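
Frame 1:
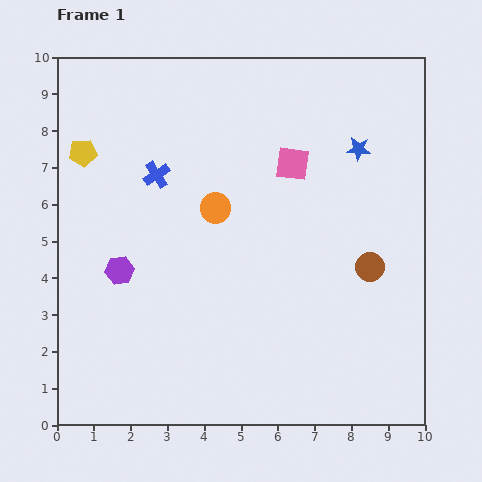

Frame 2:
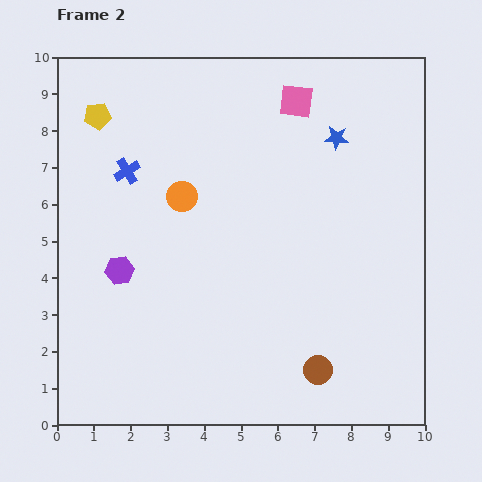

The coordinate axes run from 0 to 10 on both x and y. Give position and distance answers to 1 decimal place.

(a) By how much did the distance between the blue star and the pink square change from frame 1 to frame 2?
-0.3

Distance in frame 1: 1.8. Distance in frame 2: 1.5.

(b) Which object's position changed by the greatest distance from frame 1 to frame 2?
the brown circle

(moved 3.1; next 1.7)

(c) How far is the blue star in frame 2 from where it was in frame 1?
0.7

The blue star moved from (8.2, 7.5) to (7.6, 7.8), a distance of √(0.6² + 0.3²) ≈ 0.7.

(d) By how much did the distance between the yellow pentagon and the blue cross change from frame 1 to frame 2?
-0.4

Distance in frame 1: 2.1. Distance in frame 2: 1.7.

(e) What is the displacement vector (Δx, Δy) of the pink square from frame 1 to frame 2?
(0.1, 1.7)

The pink square was at (6.4, 7.1) in frame 1 and (6.5, 8.8) in frame 2.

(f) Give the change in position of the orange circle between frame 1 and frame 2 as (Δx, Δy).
(-0.9, 0.3)

The orange circle was at (4.3, 5.9) in frame 1 and (3.4, 6.2) in frame 2.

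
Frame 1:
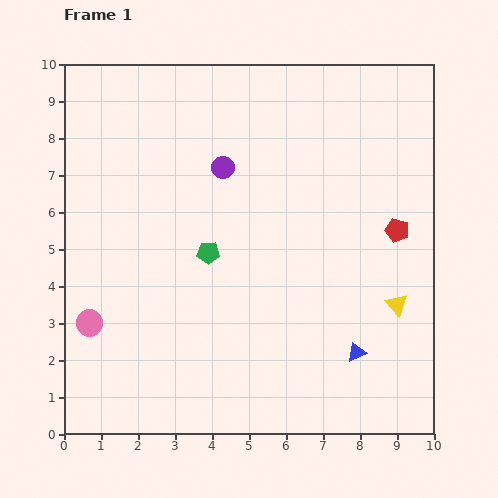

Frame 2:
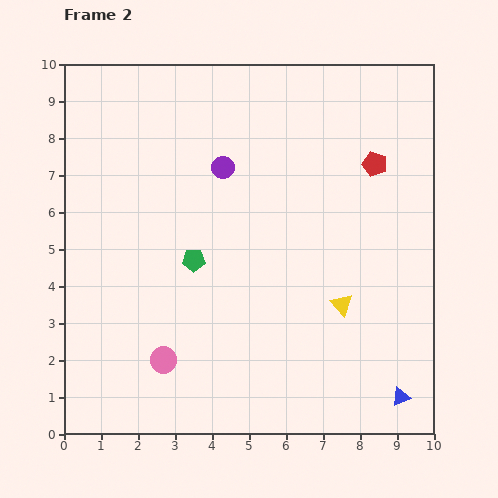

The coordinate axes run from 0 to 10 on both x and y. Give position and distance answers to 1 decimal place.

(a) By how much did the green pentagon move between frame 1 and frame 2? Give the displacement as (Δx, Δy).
(-0.4, -0.2)

The green pentagon was at (3.9, 4.9) in frame 1 and (3.5, 4.7) in frame 2.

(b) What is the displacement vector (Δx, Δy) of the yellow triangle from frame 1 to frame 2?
(-1.5, 0.0)

The yellow triangle was at (9.0, 3.5) in frame 1 and (7.5, 3.5) in frame 2.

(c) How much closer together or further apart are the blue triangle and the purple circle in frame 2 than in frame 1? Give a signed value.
+1.6

Distance in frame 1: 6.2. Distance in frame 2: 7.8.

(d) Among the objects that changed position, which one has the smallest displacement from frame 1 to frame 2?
the green pentagon

(moved 0.4)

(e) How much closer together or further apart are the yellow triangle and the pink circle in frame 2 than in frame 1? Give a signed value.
-3.3

Distance in frame 1: 8.3. Distance in frame 2: 5.0.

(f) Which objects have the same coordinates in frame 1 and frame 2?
the purple circle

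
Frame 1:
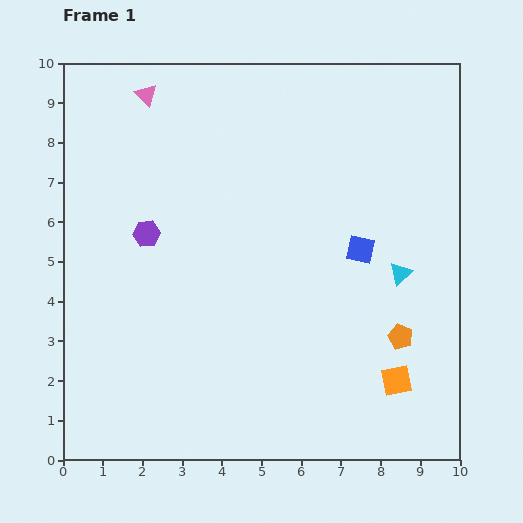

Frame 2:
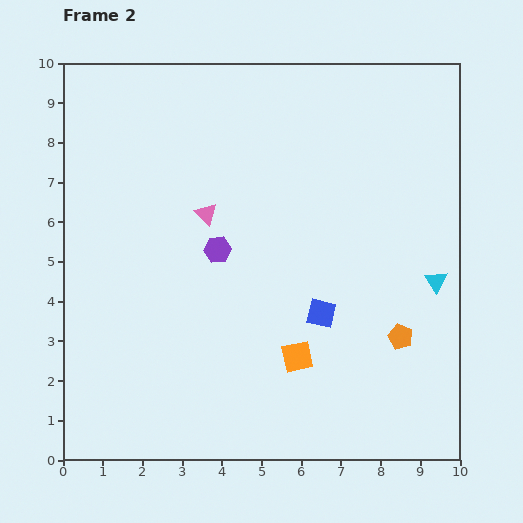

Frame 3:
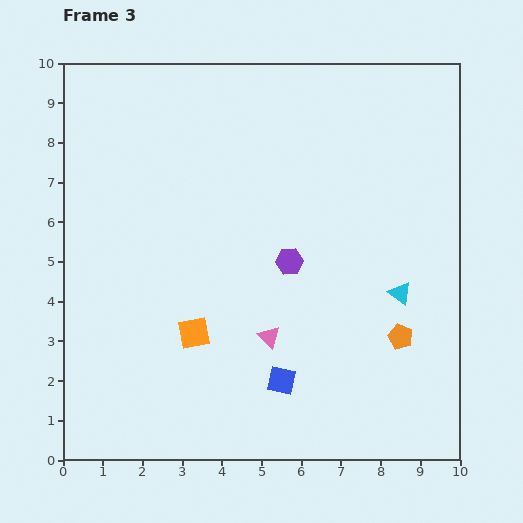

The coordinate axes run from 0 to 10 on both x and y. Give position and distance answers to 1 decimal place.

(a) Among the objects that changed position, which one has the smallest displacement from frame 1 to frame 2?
the cyan triangle

(moved 0.9)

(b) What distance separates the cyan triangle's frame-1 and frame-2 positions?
0.9

The cyan triangle moved from (8.5, 4.7) to (9.4, 4.5), a distance of √(0.9² + 0.2²) ≈ 0.9.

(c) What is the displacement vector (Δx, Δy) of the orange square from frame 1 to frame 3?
(-5.1, 1.2)

The orange square was at (8.4, 2.0) in frame 1 and (3.3, 3.2) in frame 3.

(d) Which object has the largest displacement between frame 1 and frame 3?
the pink triangle

(moved 6.8; next 5.2)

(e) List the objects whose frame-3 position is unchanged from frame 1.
the orange pentagon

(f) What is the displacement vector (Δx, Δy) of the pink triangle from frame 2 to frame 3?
(1.6, -3.1)

The pink triangle was at (3.6, 6.2) in frame 2 and (5.2, 3.1) in frame 3.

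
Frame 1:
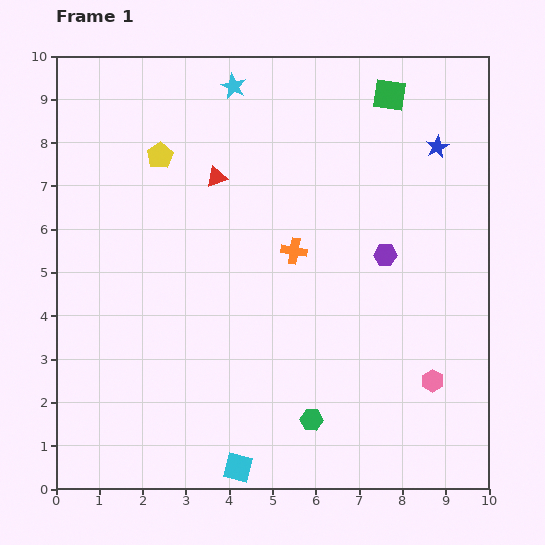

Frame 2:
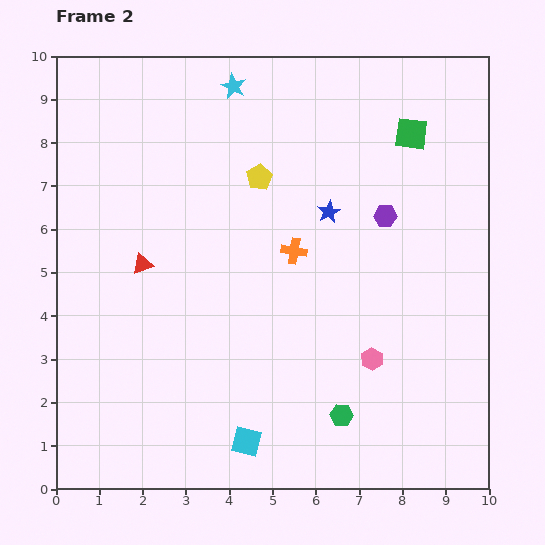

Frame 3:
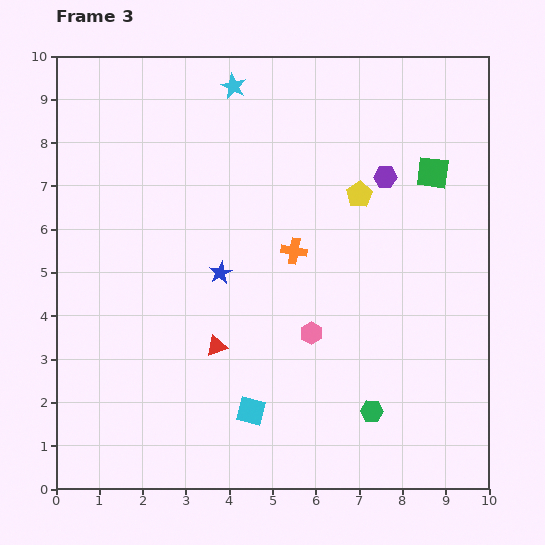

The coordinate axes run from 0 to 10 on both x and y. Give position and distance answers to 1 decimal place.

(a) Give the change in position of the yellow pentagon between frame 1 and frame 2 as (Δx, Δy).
(2.3, -0.5)

The yellow pentagon was at (2.4, 7.7) in frame 1 and (4.7, 7.2) in frame 2.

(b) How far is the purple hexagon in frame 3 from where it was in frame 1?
1.8

The purple hexagon moved from (7.6, 5.4) to (7.6, 7.2), a distance of √(0.0² + 1.8²) ≈ 1.8.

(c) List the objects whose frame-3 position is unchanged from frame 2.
the orange cross, the cyan star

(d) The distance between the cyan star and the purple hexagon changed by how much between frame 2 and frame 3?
-0.5

Distance in frame 2: 4.6. Distance in frame 3: 4.1.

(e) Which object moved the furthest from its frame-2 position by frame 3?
the blue star

(moved 2.9; next 2.5)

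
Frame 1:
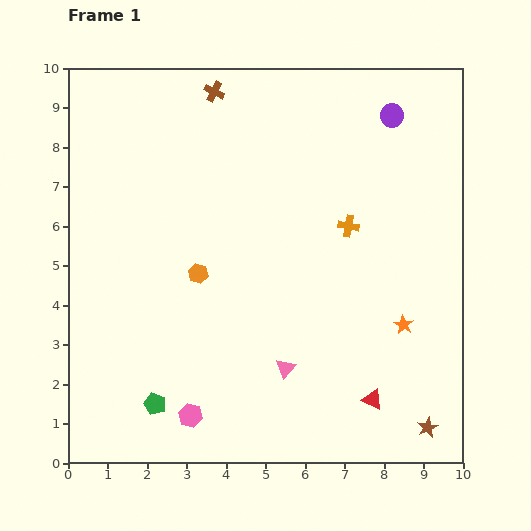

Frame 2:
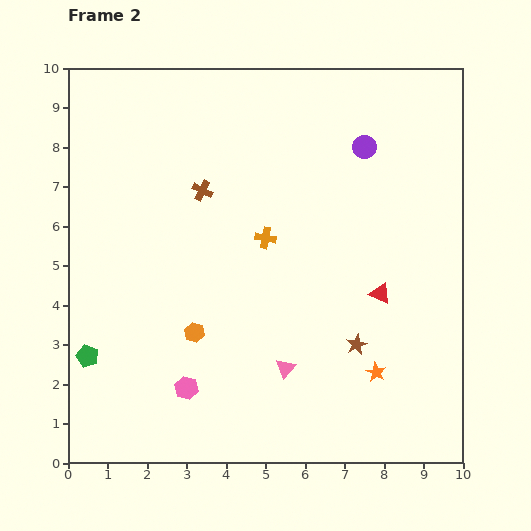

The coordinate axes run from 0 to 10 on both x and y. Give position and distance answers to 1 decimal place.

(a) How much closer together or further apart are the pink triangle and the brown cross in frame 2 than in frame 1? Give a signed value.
-2.2

Distance in frame 1: 7.2. Distance in frame 2: 5.0.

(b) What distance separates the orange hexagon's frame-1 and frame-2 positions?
1.5

The orange hexagon moved from (3.3, 4.8) to (3.2, 3.3), a distance of √(0.1² + 1.5²) ≈ 1.5.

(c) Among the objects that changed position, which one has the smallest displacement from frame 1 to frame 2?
the pink hexagon

(moved 0.7)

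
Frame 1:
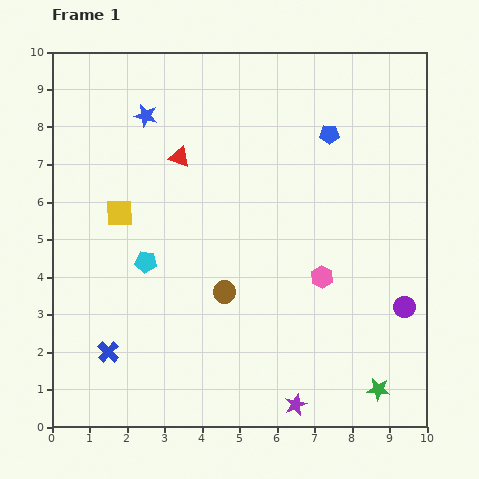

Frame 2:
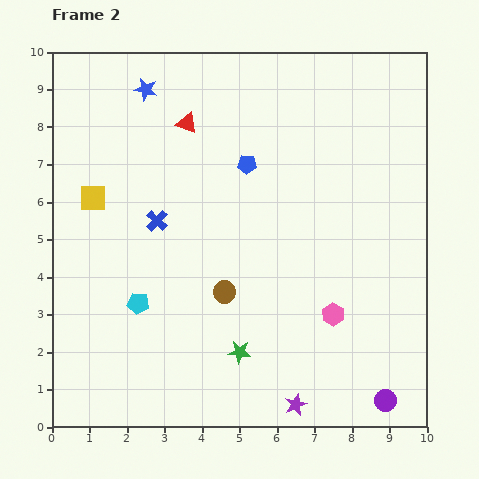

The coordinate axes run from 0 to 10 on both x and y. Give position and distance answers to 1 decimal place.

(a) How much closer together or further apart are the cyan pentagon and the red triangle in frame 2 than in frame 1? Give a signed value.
+2.1

Distance in frame 1: 2.9. Distance in frame 2: 5.0.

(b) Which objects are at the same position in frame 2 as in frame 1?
the purple star, the brown circle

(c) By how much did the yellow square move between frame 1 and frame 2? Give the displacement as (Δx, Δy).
(-0.7, 0.4)

The yellow square was at (1.8, 5.7) in frame 1 and (1.1, 6.1) in frame 2.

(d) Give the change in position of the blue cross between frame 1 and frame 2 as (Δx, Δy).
(1.3, 3.5)

The blue cross was at (1.5, 2.0) in frame 1 and (2.8, 5.5) in frame 2.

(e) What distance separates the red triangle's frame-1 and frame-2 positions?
0.9

The red triangle moved from (3.4, 7.2) to (3.6, 8.1), a distance of √(0.2² + 0.9²) ≈ 0.9.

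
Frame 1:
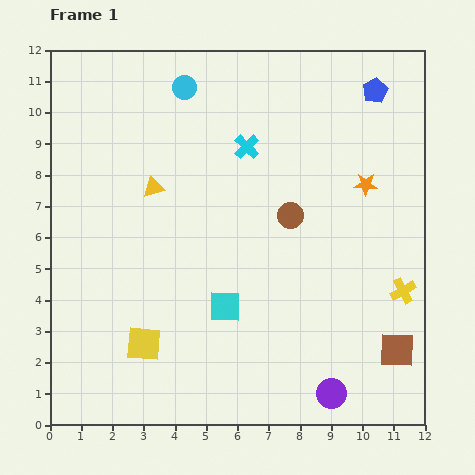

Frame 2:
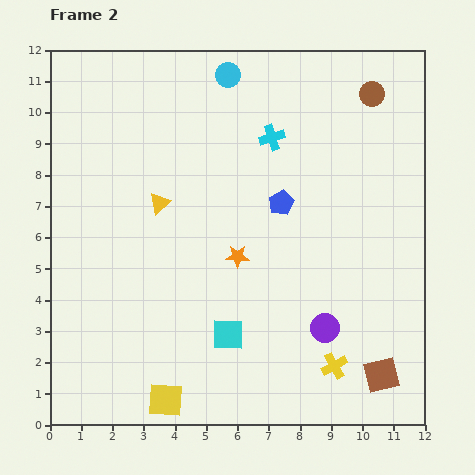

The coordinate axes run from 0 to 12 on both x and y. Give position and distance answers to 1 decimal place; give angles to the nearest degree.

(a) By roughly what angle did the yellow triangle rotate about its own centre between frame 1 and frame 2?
27° counter-clockwise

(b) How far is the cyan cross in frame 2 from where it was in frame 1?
0.9

The cyan cross moved from (6.3, 8.9) to (7.1, 9.2), a distance of √(0.8² + 0.3²) ≈ 0.9.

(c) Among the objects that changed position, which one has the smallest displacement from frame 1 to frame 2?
the yellow triangle

(moved 0.5)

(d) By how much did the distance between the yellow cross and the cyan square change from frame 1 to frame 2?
-2.2

Distance in frame 1: 5.7. Distance in frame 2: 3.5.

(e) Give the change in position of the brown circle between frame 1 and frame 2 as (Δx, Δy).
(2.6, 3.9)

The brown circle was at (7.7, 6.7) in frame 1 and (10.3, 10.6) in frame 2.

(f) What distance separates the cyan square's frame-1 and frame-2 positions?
0.9

The cyan square moved from (5.6, 3.8) to (5.7, 2.9), a distance of √(0.1² + 0.9²) ≈ 0.9.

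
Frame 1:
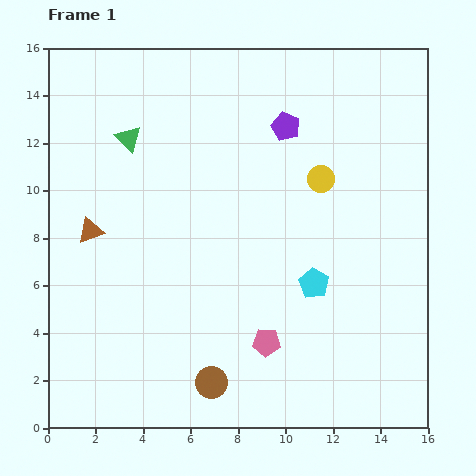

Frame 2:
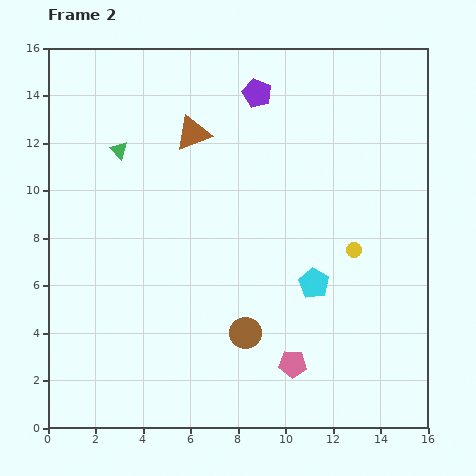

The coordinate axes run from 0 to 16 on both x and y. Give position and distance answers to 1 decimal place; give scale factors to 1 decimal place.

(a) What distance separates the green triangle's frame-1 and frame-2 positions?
0.6

The green triangle moved from (3.4, 12.2) to (3.0, 11.7), a distance of √(0.4² + 0.5²) ≈ 0.6.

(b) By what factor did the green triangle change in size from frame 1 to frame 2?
0.7×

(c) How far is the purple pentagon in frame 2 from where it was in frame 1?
1.8

The purple pentagon moved from (10.0, 12.7) to (8.8, 14.1), a distance of √(1.2² + 1.4²) ≈ 1.8.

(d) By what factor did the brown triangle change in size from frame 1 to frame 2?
1.3×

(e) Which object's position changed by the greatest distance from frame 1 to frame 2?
the brown triangle

(moved 5.9; next 3.3)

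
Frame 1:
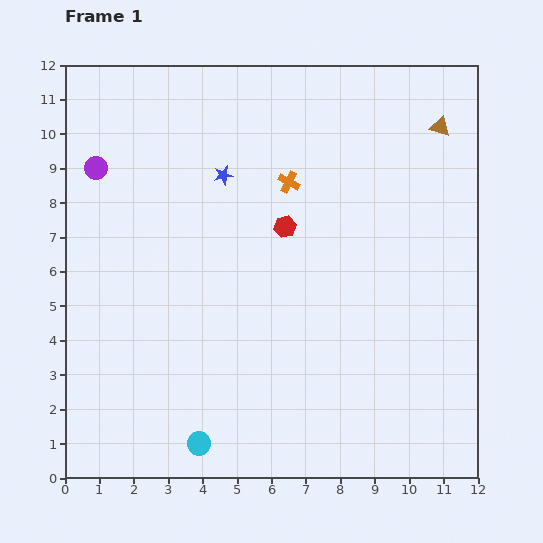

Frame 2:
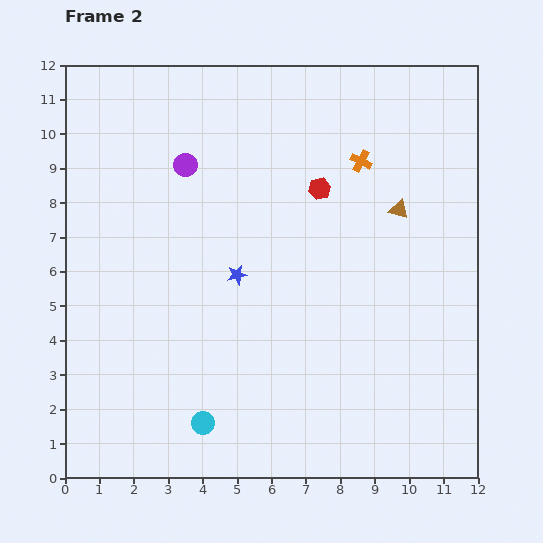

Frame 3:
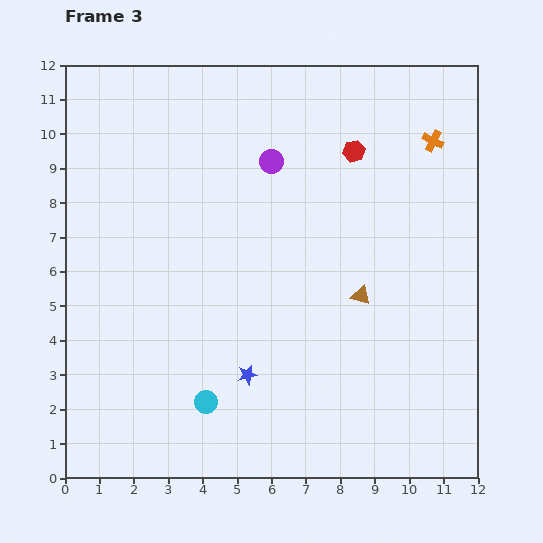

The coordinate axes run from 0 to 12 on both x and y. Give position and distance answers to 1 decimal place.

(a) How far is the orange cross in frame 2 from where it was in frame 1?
2.2

The orange cross moved from (6.5, 8.6) to (8.6, 9.2), a distance of √(2.1² + 0.6²) ≈ 2.2.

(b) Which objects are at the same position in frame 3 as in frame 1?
none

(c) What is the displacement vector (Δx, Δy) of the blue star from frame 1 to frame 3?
(0.7, -5.8)

The blue star was at (4.6, 8.8) in frame 1 and (5.3, 3.0) in frame 3.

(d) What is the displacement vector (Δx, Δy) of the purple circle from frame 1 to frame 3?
(5.1, 0.2)

The purple circle was at (0.9, 9.0) in frame 1 and (6.0, 9.2) in frame 3.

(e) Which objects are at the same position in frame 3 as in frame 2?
none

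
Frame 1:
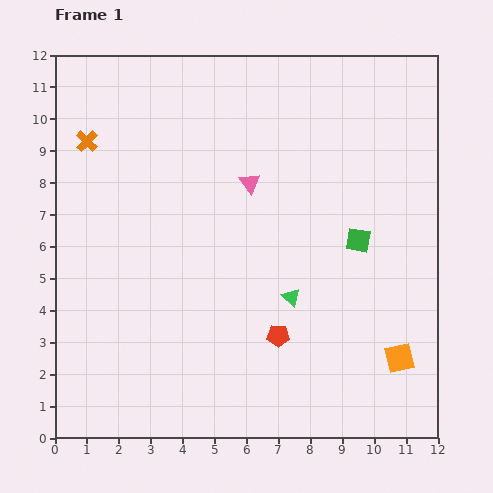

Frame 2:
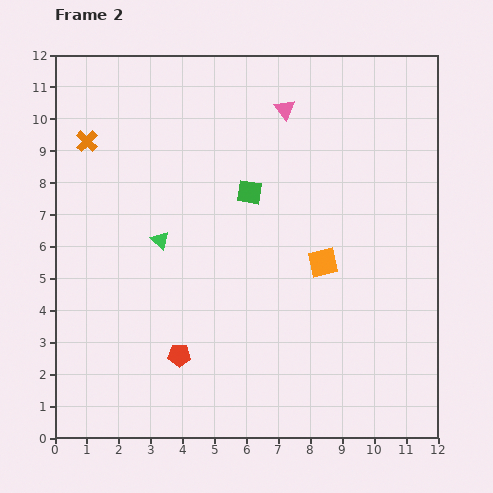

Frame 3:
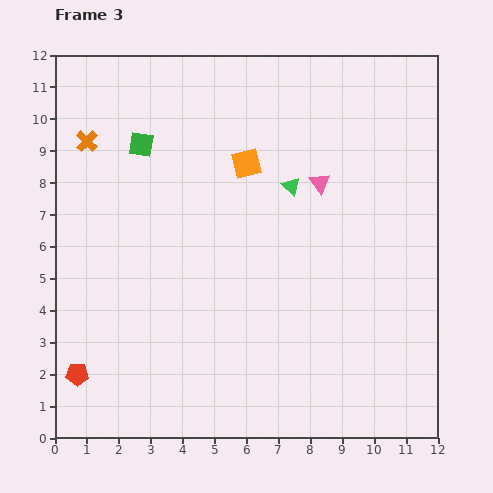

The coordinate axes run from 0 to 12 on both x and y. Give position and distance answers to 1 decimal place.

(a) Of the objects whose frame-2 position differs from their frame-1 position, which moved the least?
the pink triangle

(moved 2.5)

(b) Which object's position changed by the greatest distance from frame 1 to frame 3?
the orange square

(moved 7.8; next 7.4)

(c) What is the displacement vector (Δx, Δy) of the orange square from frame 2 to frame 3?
(-2.4, 3.1)

The orange square was at (8.4, 5.5) in frame 2 and (6.0, 8.6) in frame 3.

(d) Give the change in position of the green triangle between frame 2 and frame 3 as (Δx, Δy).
(4.1, 1.7)

The green triangle was at (3.3, 6.2) in frame 2 and (7.4, 7.9) in frame 3.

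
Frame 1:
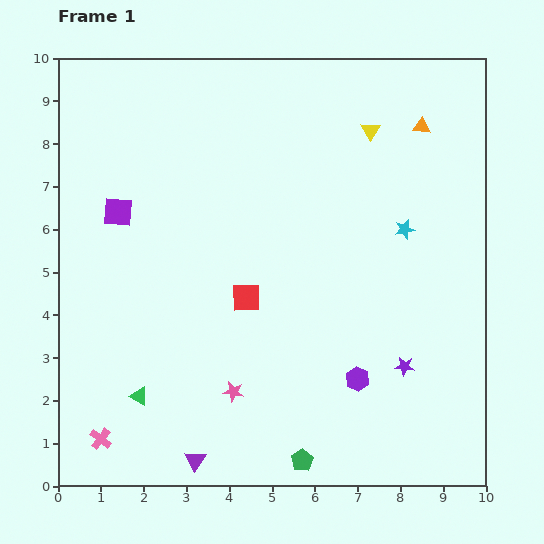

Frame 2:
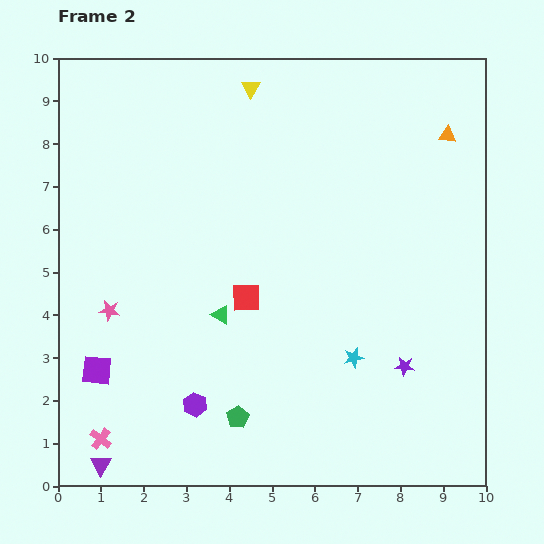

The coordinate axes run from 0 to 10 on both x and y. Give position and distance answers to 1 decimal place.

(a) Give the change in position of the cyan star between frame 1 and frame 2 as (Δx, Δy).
(-1.2, -3.0)

The cyan star was at (8.1, 6.0) in frame 1 and (6.9, 3.0) in frame 2.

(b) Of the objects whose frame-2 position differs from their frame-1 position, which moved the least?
the orange triangle

(moved 0.6)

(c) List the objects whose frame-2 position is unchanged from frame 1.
the purple star, the red square, the pink cross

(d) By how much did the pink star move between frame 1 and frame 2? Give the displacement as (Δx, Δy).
(-2.9, 1.9)

The pink star was at (4.1, 2.2) in frame 1 and (1.2, 4.1) in frame 2.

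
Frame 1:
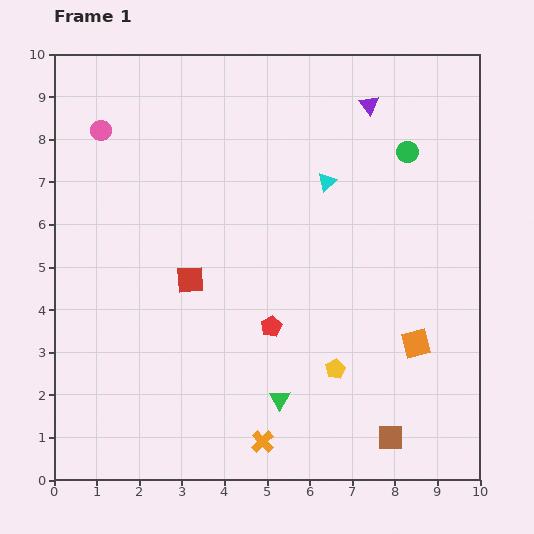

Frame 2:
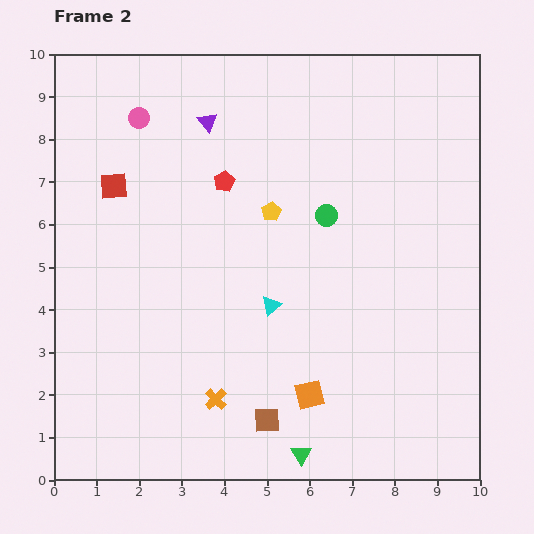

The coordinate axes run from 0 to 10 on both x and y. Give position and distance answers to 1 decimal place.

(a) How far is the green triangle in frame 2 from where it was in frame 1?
1.4

The green triangle moved from (5.3, 1.9) to (5.8, 0.6), a distance of √(0.5² + 1.3²) ≈ 1.4.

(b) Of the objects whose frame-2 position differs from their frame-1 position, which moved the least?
the pink circle

(moved 0.9)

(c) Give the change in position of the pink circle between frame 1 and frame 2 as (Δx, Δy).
(0.9, 0.3)

The pink circle was at (1.1, 8.2) in frame 1 and (2.0, 8.5) in frame 2.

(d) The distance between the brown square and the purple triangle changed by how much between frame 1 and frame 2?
-0.7

Distance in frame 1: 7.8. Distance in frame 2: 7.1.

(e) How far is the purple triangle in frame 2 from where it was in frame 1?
3.8

The purple triangle moved from (7.4, 8.8) to (3.6, 8.4), a distance of √(3.8² + 0.4²) ≈ 3.8.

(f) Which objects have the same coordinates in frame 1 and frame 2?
none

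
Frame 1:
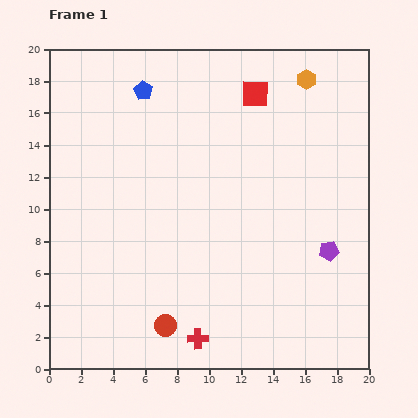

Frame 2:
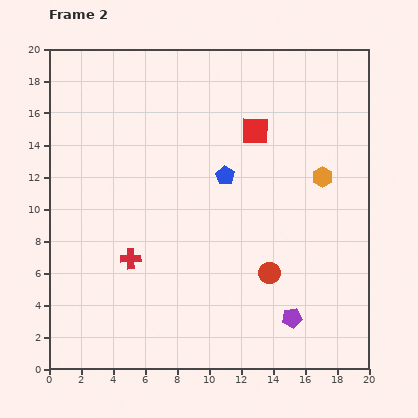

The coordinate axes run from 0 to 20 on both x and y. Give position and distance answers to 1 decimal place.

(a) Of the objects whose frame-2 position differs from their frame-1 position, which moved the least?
the red square

(moved 2.3)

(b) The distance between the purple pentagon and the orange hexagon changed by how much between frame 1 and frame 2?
-1.8

Distance in frame 1: 10.8. Distance in frame 2: 9.0.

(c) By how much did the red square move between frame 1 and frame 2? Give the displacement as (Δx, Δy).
(0.0, -2.3)

The red square was at (12.9, 17.2) in frame 1 and (12.9, 14.9) in frame 2.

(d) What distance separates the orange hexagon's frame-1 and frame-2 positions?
6.2

The orange hexagon moved from (16.1, 18.1) to (17.1, 12.0), a distance of √(1.0² + 6.1²) ≈ 6.2.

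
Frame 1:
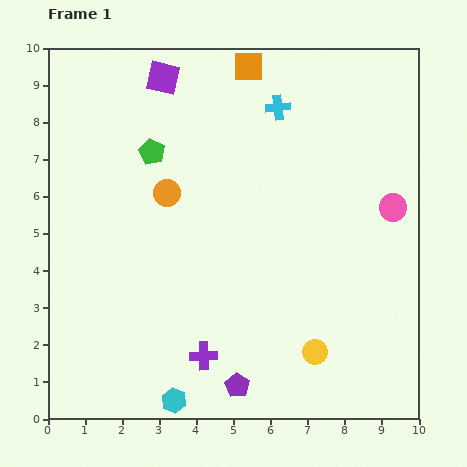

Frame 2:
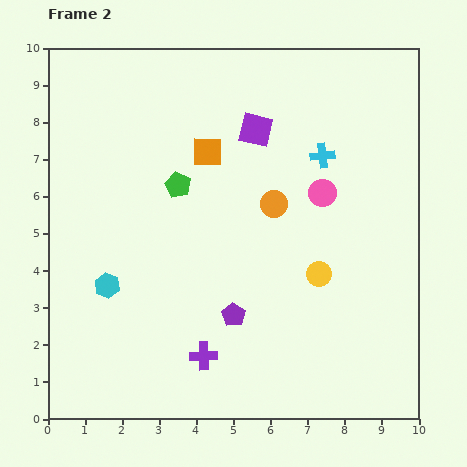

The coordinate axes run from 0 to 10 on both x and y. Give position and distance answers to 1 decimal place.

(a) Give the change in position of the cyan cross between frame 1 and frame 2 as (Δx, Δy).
(1.2, -1.3)

The cyan cross was at (6.2, 8.4) in frame 1 and (7.4, 7.1) in frame 2.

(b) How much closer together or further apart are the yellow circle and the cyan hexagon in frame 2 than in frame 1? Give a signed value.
+1.7

Distance in frame 1: 4.0. Distance in frame 2: 5.7.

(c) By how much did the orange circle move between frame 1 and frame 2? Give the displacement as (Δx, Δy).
(2.9, -0.3)

The orange circle was at (3.2, 6.1) in frame 1 and (6.1, 5.8) in frame 2.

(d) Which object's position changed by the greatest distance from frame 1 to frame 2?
the cyan hexagon

(moved 3.6; next 2.9)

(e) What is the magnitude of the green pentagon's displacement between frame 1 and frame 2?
1.1

The green pentagon moved from (2.8, 7.2) to (3.5, 6.3), a distance of √(0.7² + 0.9²) ≈ 1.1.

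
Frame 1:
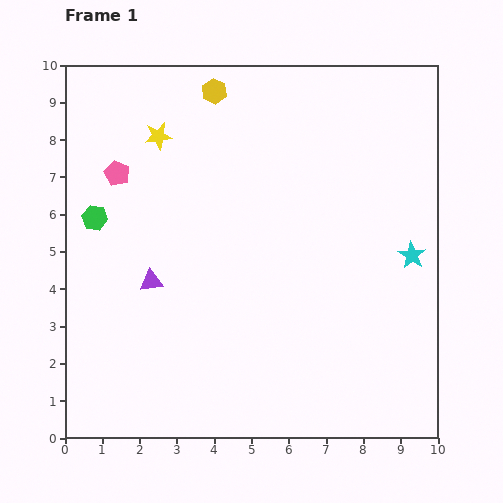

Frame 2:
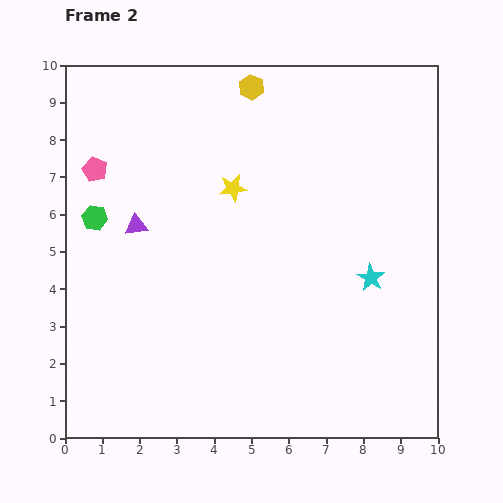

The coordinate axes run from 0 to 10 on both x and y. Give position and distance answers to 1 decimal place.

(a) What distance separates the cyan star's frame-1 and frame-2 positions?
1.3

The cyan star moved from (9.3, 4.9) to (8.2, 4.3), a distance of √(1.1² + 0.6²) ≈ 1.3.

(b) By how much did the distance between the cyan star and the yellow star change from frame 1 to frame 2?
-3.1

Distance in frame 1: 7.5. Distance in frame 2: 4.4.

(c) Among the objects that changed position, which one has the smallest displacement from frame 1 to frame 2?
the pink pentagon

(moved 0.6)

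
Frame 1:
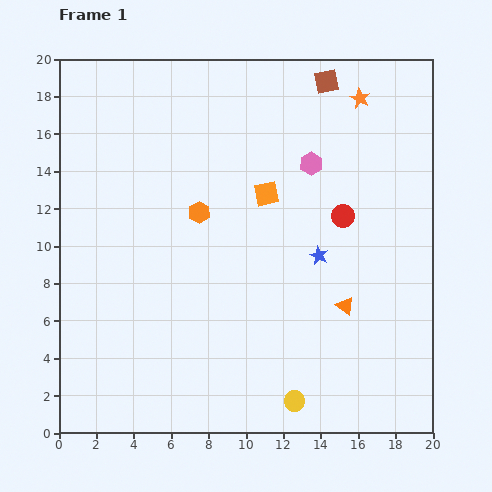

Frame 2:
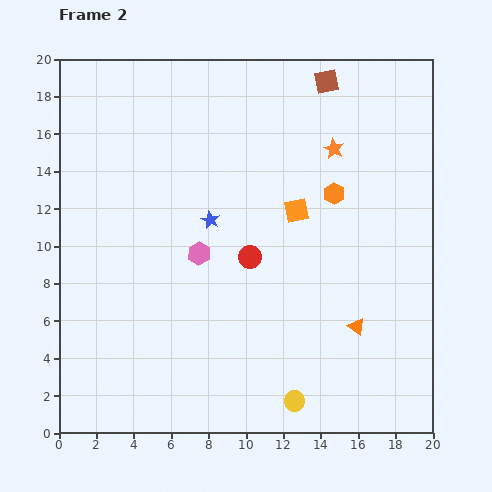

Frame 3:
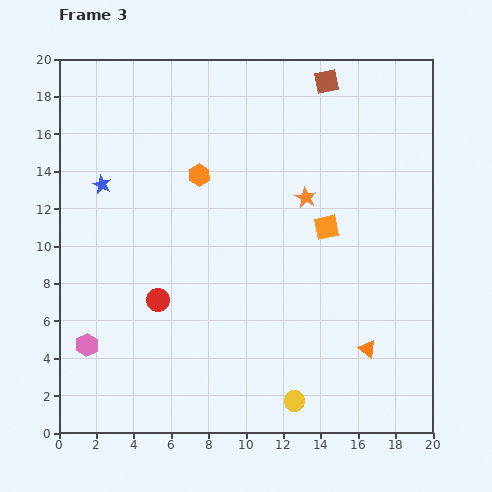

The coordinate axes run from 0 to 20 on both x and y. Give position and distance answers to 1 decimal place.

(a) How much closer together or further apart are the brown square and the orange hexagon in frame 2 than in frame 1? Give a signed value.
-3.8

Distance in frame 1: 9.8. Distance in frame 2: 6.0.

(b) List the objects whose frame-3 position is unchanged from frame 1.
the yellow circle, the brown square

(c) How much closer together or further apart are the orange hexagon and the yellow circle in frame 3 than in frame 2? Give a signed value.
+1.8

Distance in frame 2: 11.3. Distance in frame 3: 13.1.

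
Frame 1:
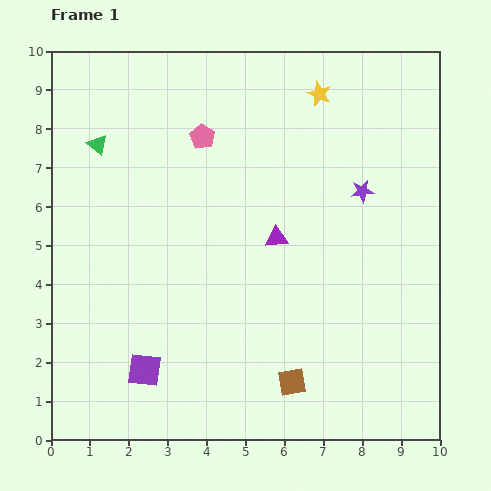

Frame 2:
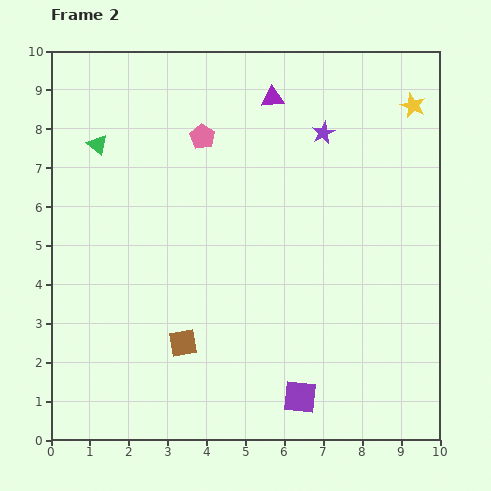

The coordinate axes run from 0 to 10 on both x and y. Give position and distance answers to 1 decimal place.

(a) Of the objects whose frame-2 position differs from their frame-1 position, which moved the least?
the purple star

(moved 1.8)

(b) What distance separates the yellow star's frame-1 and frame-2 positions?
2.4

The yellow star moved from (6.9, 8.9) to (9.3, 8.6), a distance of √(2.4² + 0.3²) ≈ 2.4.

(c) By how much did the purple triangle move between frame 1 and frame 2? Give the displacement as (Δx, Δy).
(-0.1, 3.6)

The purple triangle was at (5.8, 5.2) in frame 1 and (5.7, 8.8) in frame 2.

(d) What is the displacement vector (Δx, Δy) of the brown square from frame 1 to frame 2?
(-2.8, 1.0)

The brown square was at (6.2, 1.5) in frame 1 and (3.4, 2.5) in frame 2.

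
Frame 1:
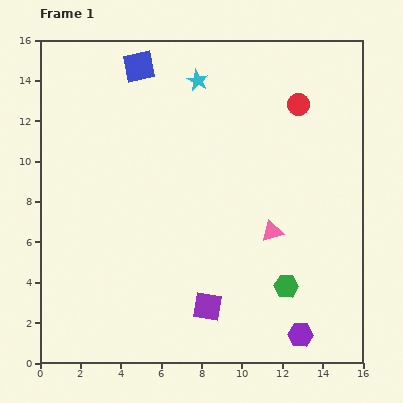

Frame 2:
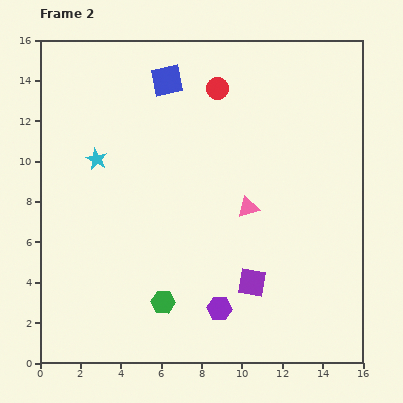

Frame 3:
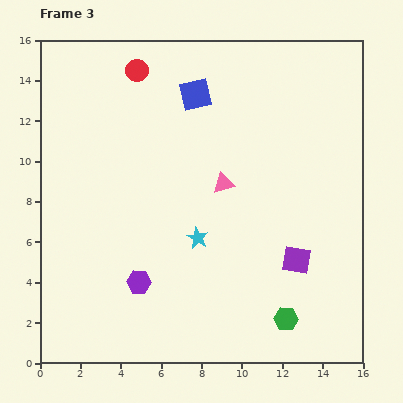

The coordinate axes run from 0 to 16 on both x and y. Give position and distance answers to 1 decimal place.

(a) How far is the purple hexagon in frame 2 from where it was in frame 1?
4.2

The purple hexagon moved from (12.9, 1.4) to (8.9, 2.7), a distance of √(4.0² + 1.3²) ≈ 4.2.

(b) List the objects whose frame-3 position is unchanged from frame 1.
none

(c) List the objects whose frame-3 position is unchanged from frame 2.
none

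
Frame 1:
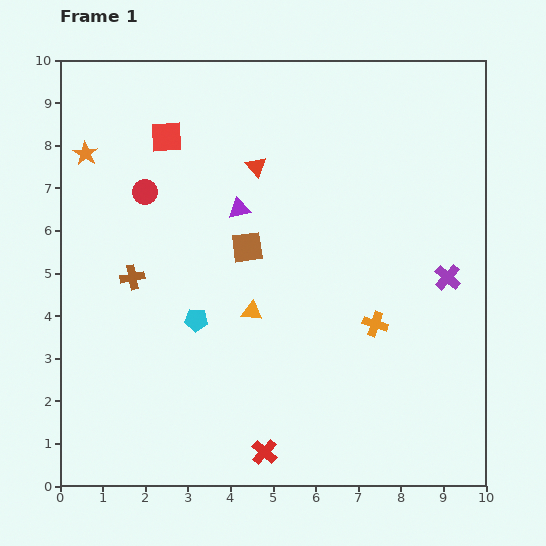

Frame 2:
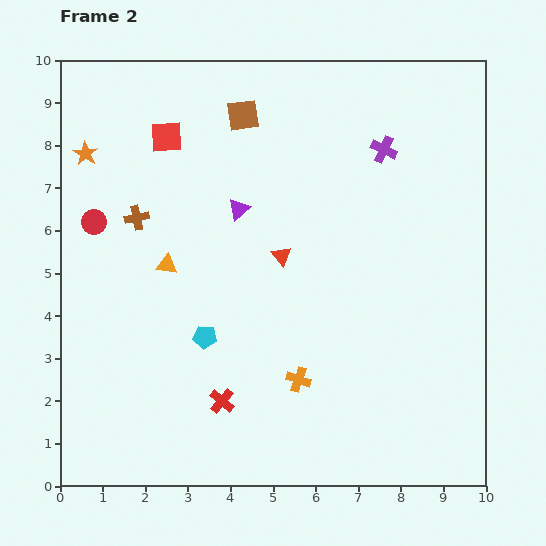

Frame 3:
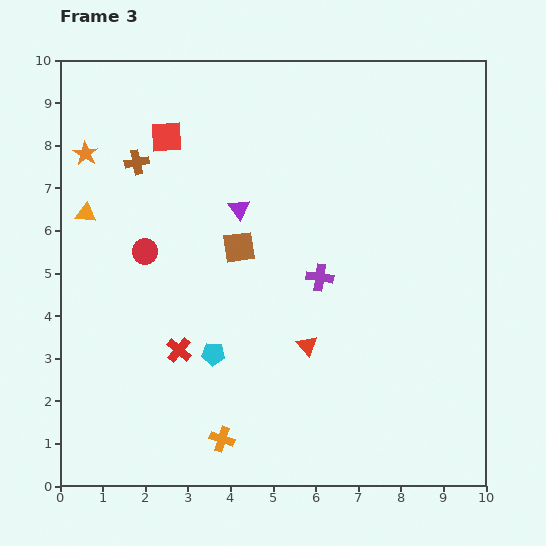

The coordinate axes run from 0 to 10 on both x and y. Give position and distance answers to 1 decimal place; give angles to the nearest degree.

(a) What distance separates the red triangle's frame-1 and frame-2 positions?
2.2

The red triangle moved from (4.6, 7.5) to (5.2, 5.4), a distance of √(0.6² + 2.1²) ≈ 2.2.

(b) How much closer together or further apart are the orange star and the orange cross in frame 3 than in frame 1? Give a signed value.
-0.5

Distance in frame 1: 7.9. Distance in frame 3: 7.4.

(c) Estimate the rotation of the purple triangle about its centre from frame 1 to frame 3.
54° counter-clockwise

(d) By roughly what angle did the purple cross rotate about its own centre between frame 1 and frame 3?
34° counter-clockwise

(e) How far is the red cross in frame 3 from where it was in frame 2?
1.6

The red cross moved from (3.8, 2.0) to (2.8, 3.2), a distance of √(1.0² + 1.2²) ≈ 1.6.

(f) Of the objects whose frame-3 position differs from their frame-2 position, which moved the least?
the cyan pentagon

(moved 0.4)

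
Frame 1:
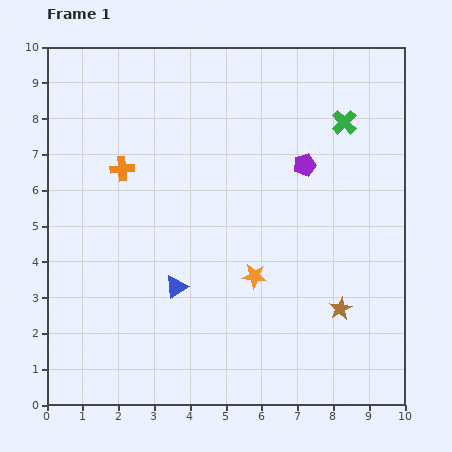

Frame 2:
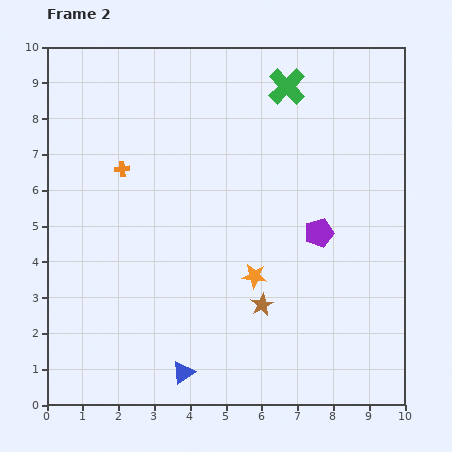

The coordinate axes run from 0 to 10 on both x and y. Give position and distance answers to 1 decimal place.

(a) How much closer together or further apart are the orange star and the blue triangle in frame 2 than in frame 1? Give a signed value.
+1.2

Distance in frame 1: 2.2. Distance in frame 2: 3.4.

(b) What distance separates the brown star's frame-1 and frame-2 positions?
2.2

The brown star moved from (8.2, 2.7) to (6.0, 2.8), a distance of √(2.2² + 0.1²) ≈ 2.2.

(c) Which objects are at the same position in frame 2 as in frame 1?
the orange cross, the orange star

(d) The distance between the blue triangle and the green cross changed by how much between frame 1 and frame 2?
+1.9

Distance in frame 1: 6.6. Distance in frame 2: 8.5.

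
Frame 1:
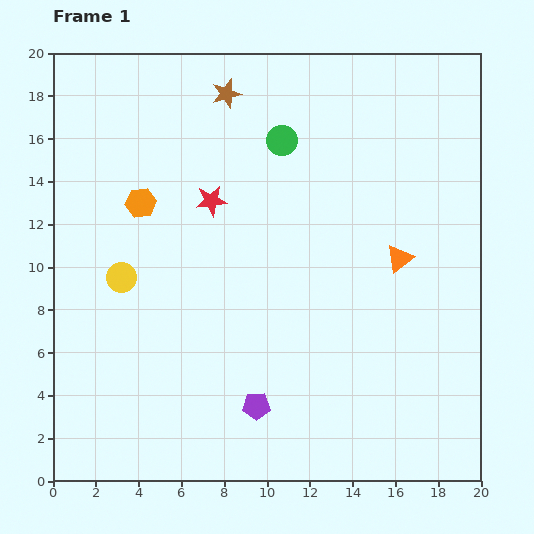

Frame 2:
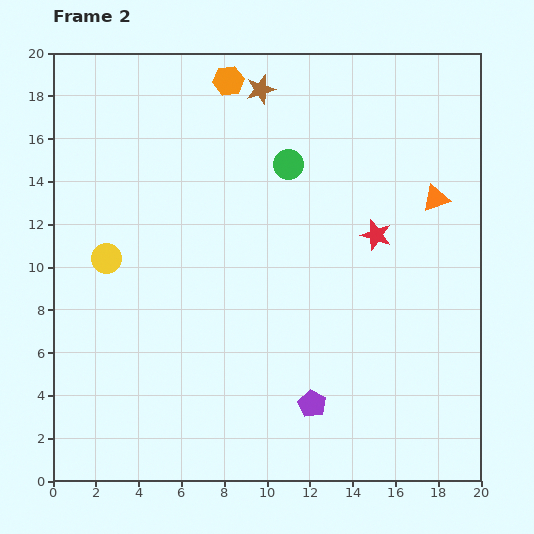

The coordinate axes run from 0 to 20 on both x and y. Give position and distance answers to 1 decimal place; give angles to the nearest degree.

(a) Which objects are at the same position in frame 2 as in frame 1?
none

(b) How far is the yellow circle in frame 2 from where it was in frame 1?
1.1

The yellow circle moved from (3.2, 9.5) to (2.5, 10.4), a distance of √(0.7² + 0.9²) ≈ 1.1.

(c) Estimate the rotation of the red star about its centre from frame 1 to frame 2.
26° clockwise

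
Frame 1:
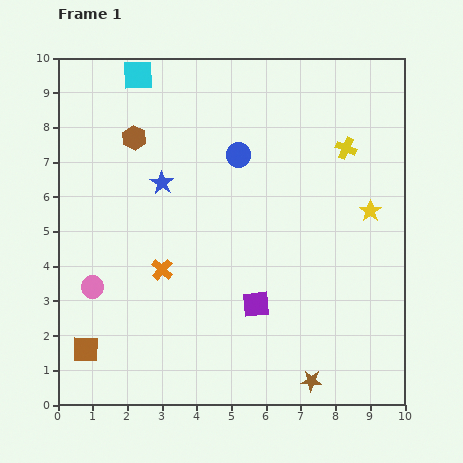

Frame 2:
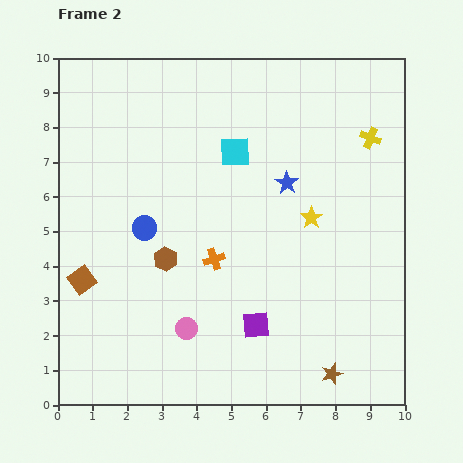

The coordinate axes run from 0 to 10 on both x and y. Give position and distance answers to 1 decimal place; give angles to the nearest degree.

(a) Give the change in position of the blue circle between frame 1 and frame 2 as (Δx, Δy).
(-2.7, -2.1)

The blue circle was at (5.2, 7.2) in frame 1 and (2.5, 5.1) in frame 2.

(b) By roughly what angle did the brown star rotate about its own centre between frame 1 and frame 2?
22° counter-clockwise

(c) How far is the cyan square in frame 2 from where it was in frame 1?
3.6

The cyan square moved from (2.3, 9.5) to (5.1, 7.3), a distance of √(2.8² + 2.2²) ≈ 3.6.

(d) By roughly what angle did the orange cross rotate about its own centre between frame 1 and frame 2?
30° clockwise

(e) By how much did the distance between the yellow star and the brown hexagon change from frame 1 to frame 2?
-2.7

Distance in frame 1: 7.1. Distance in frame 2: 4.4.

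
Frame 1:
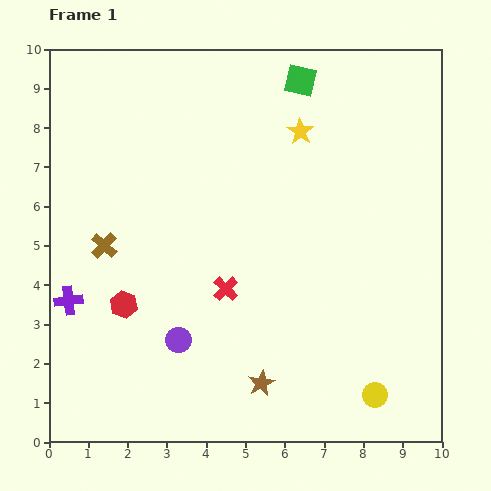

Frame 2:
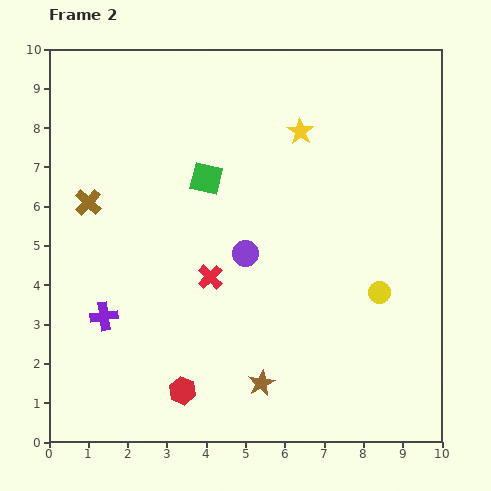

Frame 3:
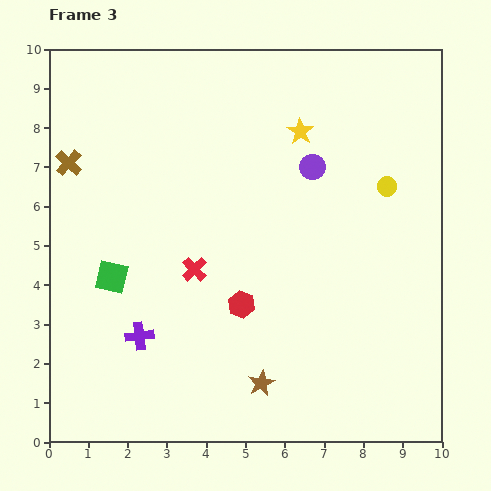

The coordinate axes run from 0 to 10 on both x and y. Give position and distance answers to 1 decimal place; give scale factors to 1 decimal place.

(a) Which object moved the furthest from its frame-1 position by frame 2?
the green square

(moved 3.5; next 2.8)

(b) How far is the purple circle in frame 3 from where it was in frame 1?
5.6

The purple circle moved from (3.3, 2.6) to (6.7, 7.0), a distance of √(3.4² + 4.4²) ≈ 5.6.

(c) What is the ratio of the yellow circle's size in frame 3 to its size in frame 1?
0.8×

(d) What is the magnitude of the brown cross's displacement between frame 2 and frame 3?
1.1

The brown cross moved from (1.0, 6.1) to (0.5, 7.1), a distance of √(0.5² + 1.0²) ≈ 1.1.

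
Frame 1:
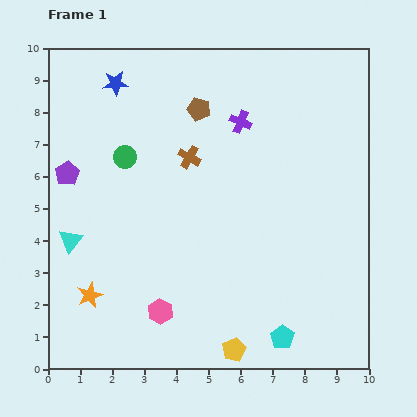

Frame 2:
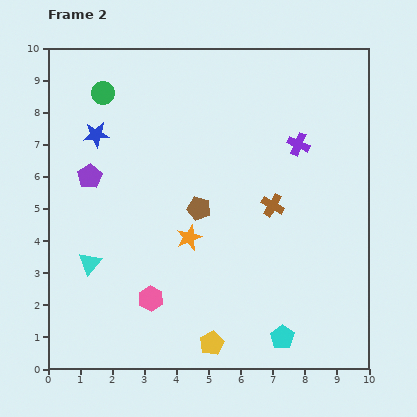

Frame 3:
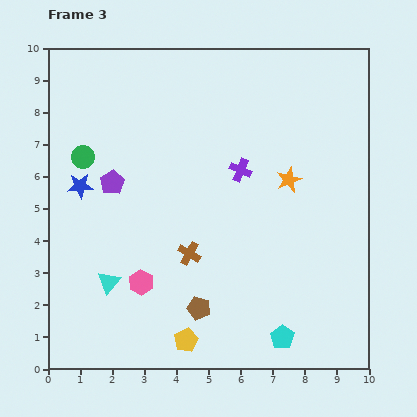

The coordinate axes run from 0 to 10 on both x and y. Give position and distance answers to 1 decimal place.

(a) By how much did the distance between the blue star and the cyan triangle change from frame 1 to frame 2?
-1.1

Distance in frame 1: 5.1. Distance in frame 2: 4.0.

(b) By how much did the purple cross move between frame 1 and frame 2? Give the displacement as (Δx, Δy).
(1.8, -0.7)

The purple cross was at (6.0, 7.7) in frame 1 and (7.8, 7.0) in frame 2.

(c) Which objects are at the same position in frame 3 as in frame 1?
the cyan pentagon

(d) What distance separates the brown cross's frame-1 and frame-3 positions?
3.0

The brown cross moved from (4.4, 6.6) to (4.4, 3.6), a distance of √(0.0² + 3.0²) ≈ 3.0.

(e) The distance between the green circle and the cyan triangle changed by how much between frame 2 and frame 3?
-1.3

Distance in frame 2: 5.3. Distance in frame 3: 4.0.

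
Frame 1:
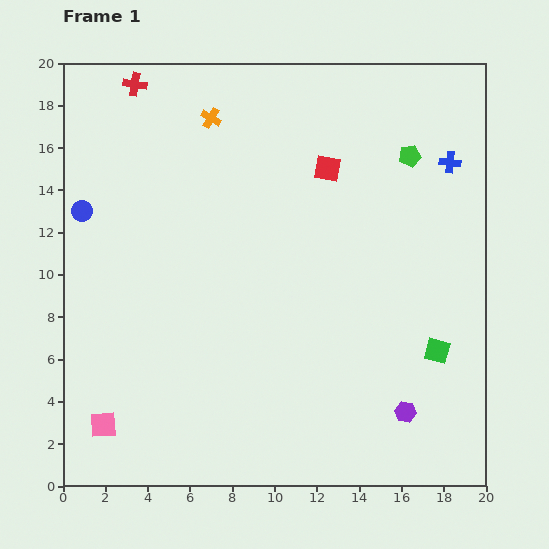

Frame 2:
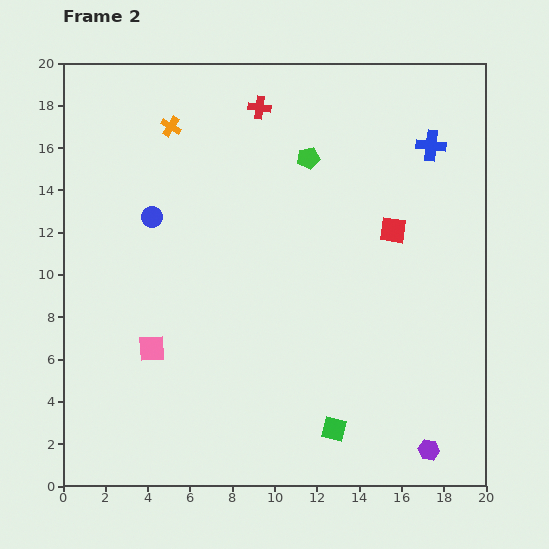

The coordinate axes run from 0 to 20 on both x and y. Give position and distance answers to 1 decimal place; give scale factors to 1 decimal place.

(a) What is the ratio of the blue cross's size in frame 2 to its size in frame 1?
1.4×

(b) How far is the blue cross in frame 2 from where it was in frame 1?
1.2

The blue cross moved from (18.3, 15.3) to (17.4, 16.1), a distance of √(0.9² + 0.8²) ≈ 1.2.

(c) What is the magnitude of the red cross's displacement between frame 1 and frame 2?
6.0

The red cross moved from (3.4, 19.0) to (9.3, 17.9), a distance of √(5.9² + 1.1²) ≈ 6.0.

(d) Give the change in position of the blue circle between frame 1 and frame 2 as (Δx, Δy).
(3.3, -0.3)

The blue circle was at (0.9, 13.0) in frame 1 and (4.2, 12.7) in frame 2.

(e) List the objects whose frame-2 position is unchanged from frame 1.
none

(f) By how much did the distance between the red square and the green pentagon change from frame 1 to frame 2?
+1.3

Distance in frame 1: 3.9. Distance in frame 2: 5.2.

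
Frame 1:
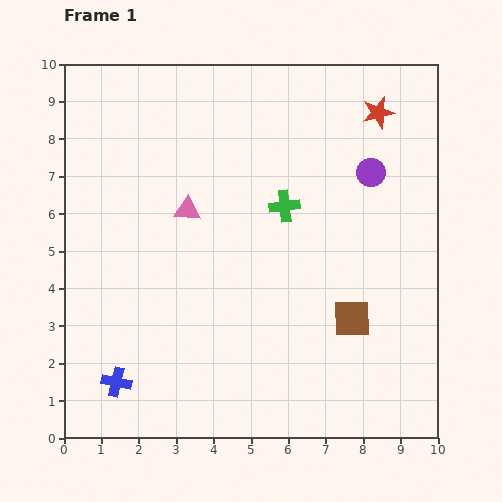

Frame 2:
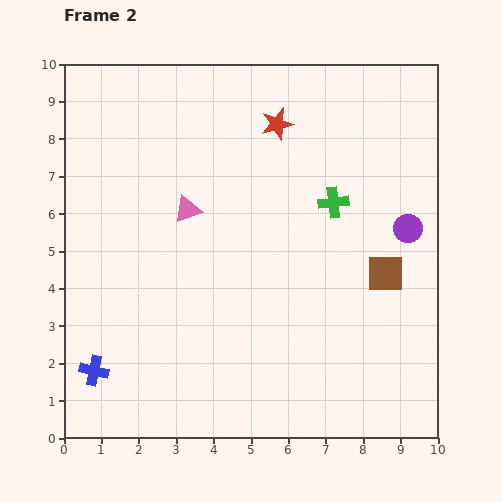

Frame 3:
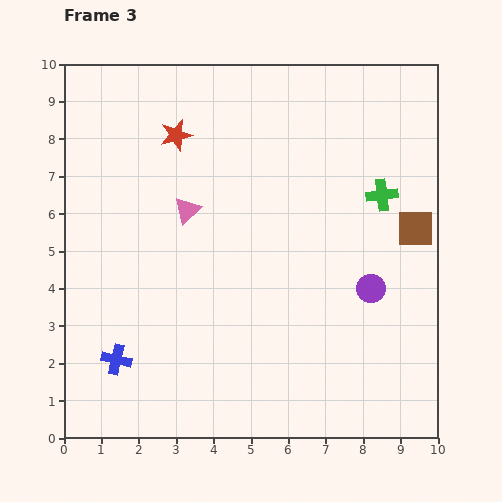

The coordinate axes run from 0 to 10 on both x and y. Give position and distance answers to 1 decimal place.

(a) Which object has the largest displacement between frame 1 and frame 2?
the red star

(moved 2.7; next 1.8)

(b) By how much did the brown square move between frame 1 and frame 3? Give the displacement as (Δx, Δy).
(1.7, 2.4)

The brown square was at (7.7, 3.2) in frame 1 and (9.4, 5.6) in frame 3.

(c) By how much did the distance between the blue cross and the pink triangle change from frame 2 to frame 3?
-0.6

Distance in frame 2: 5.0. Distance in frame 3: 4.4.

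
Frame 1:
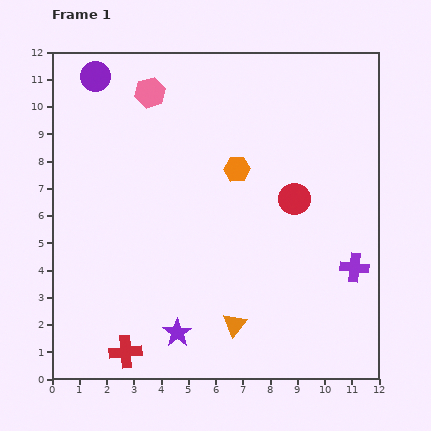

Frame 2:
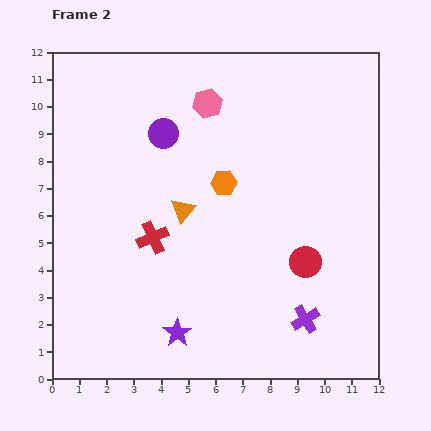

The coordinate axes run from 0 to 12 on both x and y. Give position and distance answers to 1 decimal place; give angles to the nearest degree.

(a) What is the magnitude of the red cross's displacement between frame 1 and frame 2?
4.3

The red cross moved from (2.7, 1.0) to (3.7, 5.2), a distance of √(1.0² + 4.2²) ≈ 4.3.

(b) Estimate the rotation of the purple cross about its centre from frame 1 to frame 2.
37° counter-clockwise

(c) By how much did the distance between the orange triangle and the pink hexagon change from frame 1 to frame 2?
-5.0

Distance in frame 1: 9.0. Distance in frame 2: 4.0.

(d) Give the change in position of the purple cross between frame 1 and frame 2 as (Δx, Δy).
(-1.8, -1.9)

The purple cross was at (11.1, 4.1) in frame 1 and (9.3, 2.2) in frame 2.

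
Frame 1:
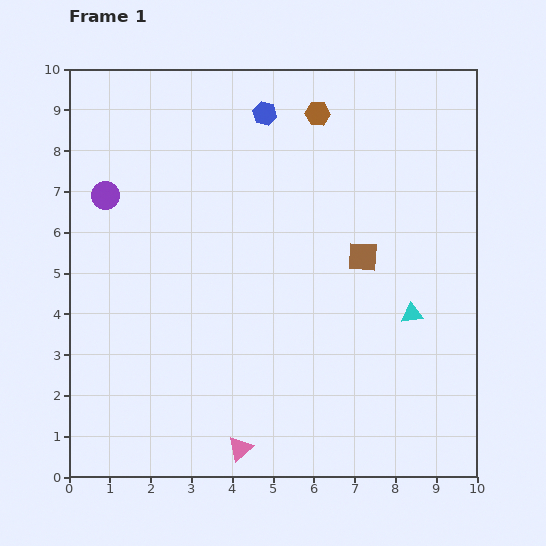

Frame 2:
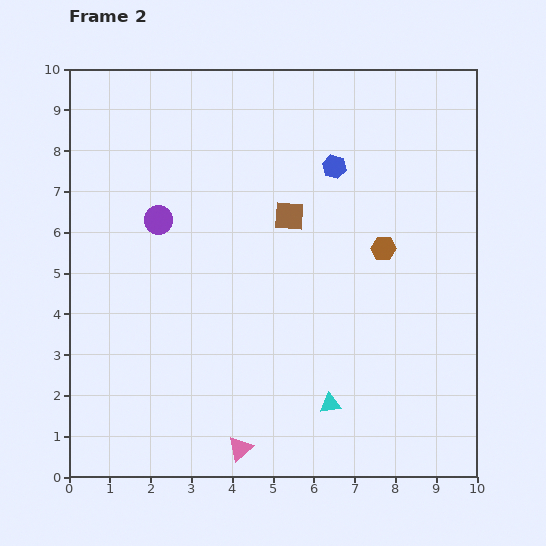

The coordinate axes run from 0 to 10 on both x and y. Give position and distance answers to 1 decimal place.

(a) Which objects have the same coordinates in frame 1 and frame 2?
the pink triangle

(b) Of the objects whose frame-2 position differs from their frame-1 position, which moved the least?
the purple circle

(moved 1.4)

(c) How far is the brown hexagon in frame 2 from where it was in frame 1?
3.7

The brown hexagon moved from (6.1, 8.9) to (7.7, 5.6), a distance of √(1.6² + 3.3²) ≈ 3.7.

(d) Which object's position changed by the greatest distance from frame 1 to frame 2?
the brown hexagon

(moved 3.7; next 3.0)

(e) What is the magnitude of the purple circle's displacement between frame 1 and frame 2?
1.4

The purple circle moved from (0.9, 6.9) to (2.2, 6.3), a distance of √(1.3² + 0.6²) ≈ 1.4.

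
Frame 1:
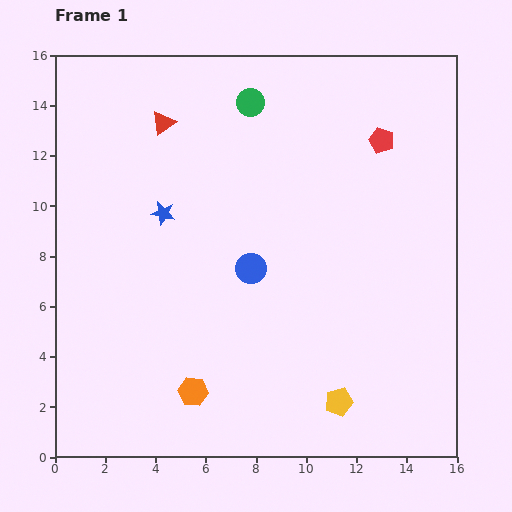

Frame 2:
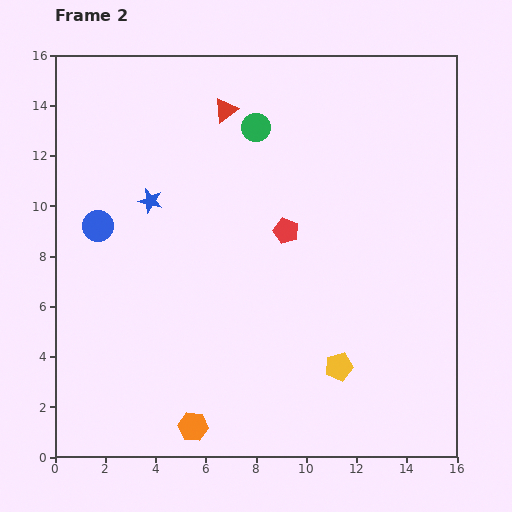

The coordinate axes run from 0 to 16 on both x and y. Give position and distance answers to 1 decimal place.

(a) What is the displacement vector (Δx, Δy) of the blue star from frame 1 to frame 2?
(-0.5, 0.5)

The blue star was at (4.3, 9.7) in frame 1 and (3.8, 10.2) in frame 2.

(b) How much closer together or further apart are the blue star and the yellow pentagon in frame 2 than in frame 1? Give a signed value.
-0.3

Distance in frame 1: 10.3. Distance in frame 2: 10.0.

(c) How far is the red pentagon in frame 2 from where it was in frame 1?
5.2

The red pentagon moved from (13.0, 12.6) to (9.2, 9.0), a distance of √(3.8² + 3.6²) ≈ 5.2.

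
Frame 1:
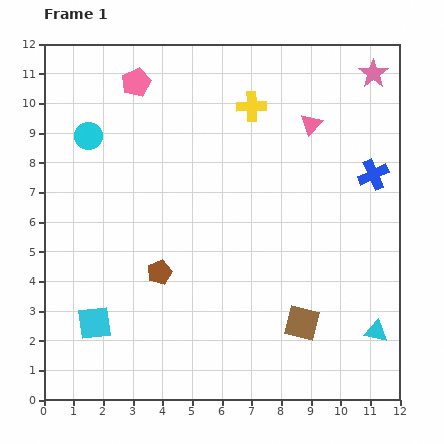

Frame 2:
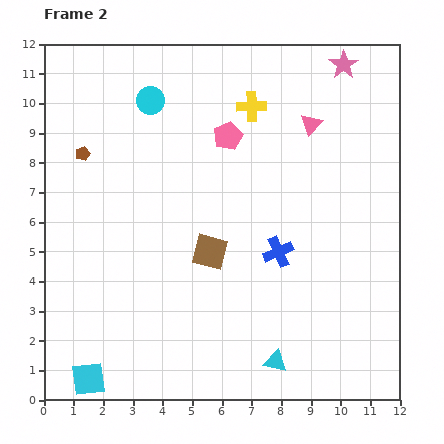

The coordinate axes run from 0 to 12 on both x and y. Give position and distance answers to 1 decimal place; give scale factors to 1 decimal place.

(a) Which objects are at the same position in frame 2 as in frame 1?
the yellow cross, the pink triangle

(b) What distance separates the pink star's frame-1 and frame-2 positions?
1.0

The pink star moved from (11.1, 11.0) to (10.1, 11.3), a distance of √(1.0² + 0.3²) ≈ 1.0.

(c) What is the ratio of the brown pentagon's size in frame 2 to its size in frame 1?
0.6×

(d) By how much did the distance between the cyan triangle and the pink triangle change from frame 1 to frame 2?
+0.8

Distance in frame 1: 7.3. Distance in frame 2: 8.1.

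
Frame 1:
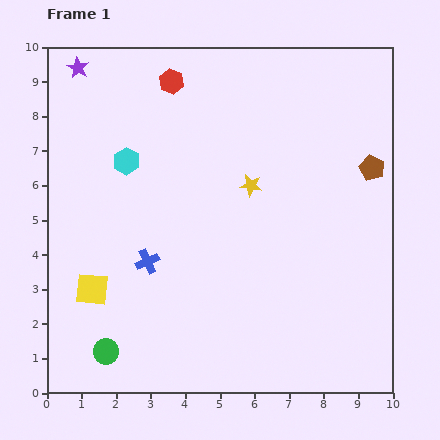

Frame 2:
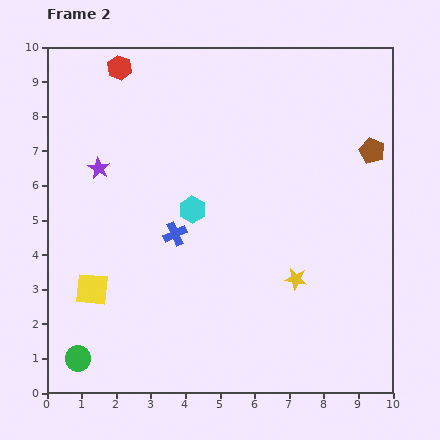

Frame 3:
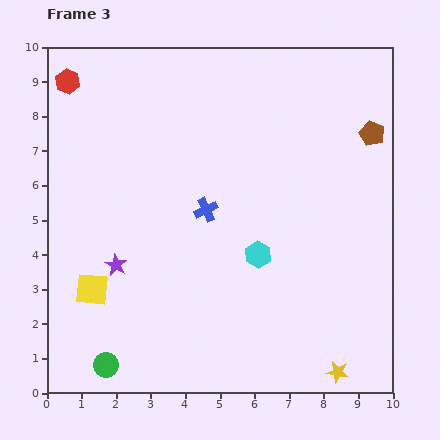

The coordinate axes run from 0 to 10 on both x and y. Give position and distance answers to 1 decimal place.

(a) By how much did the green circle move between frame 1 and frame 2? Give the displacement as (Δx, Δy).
(-0.8, -0.2)

The green circle was at (1.7, 1.2) in frame 1 and (0.9, 1.0) in frame 2.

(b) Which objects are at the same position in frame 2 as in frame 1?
the yellow square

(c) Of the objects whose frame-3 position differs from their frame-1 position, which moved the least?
the green circle

(moved 0.4)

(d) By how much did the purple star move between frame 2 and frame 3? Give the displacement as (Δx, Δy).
(0.5, -2.8)

The purple star was at (1.5, 6.5) in frame 2 and (2.0, 3.7) in frame 3.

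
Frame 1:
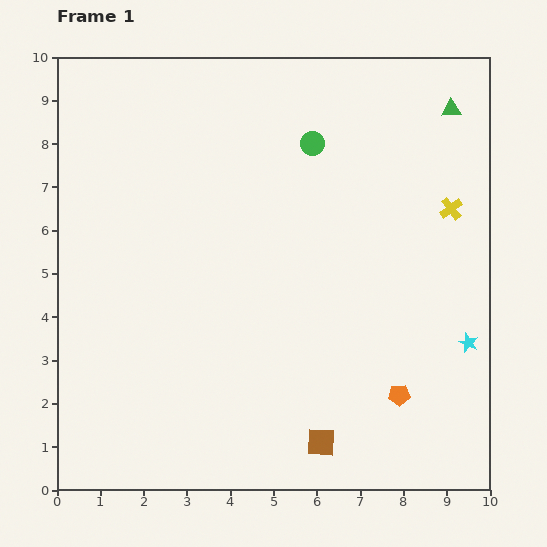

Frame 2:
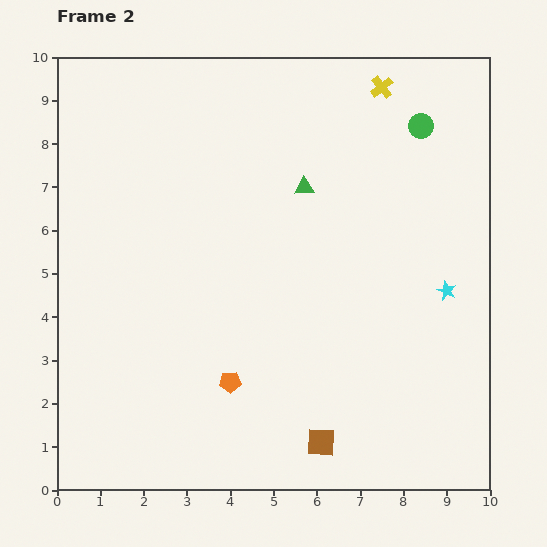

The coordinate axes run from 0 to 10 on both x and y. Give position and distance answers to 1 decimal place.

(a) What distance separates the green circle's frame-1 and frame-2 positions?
2.5

The green circle moved from (5.9, 8.0) to (8.4, 8.4), a distance of √(2.5² + 0.4²) ≈ 2.5.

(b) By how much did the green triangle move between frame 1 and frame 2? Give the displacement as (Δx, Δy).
(-3.4, -1.8)

The green triangle was at (9.1, 8.8) in frame 1 and (5.7, 7.0) in frame 2.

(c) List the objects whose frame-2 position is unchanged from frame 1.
the brown square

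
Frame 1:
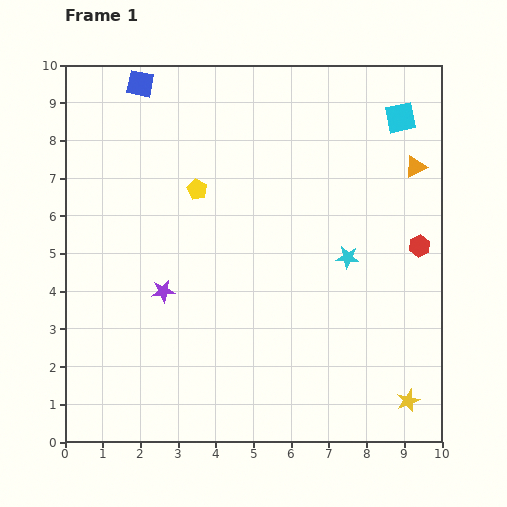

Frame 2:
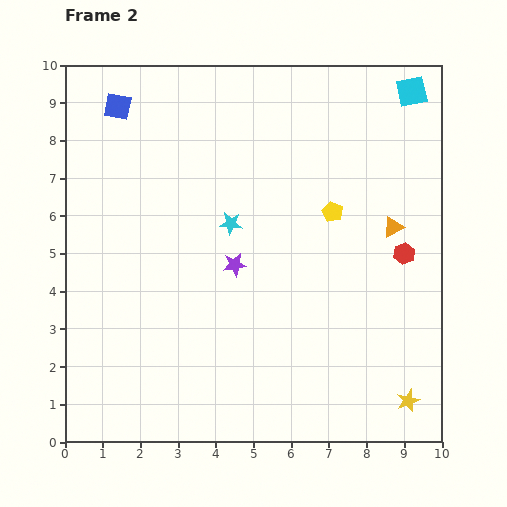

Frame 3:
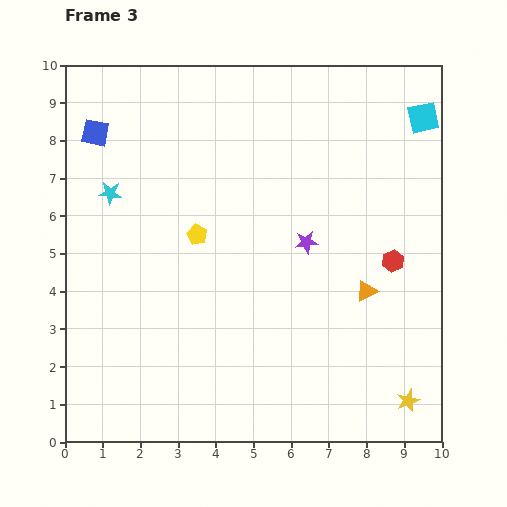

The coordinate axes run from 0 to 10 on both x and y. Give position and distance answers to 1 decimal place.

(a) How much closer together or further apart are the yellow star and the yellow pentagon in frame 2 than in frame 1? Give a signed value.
-2.5

Distance in frame 1: 7.9. Distance in frame 2: 5.4.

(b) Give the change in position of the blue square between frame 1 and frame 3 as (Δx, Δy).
(-1.2, -1.3)

The blue square was at (2.0, 9.5) in frame 1 and (0.8, 8.2) in frame 3.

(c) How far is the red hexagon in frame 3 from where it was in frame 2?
0.4

The red hexagon moved from (9.0, 5.0) to (8.7, 4.8), a distance of √(0.3² + 0.2²) ≈ 0.4.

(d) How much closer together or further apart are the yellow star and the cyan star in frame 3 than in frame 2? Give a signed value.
+3.0

Distance in frame 2: 6.6. Distance in frame 3: 9.6.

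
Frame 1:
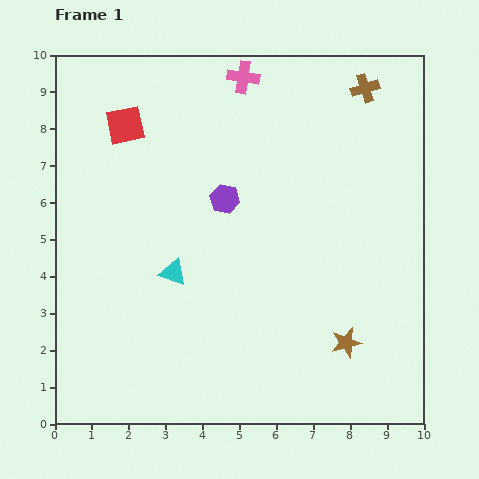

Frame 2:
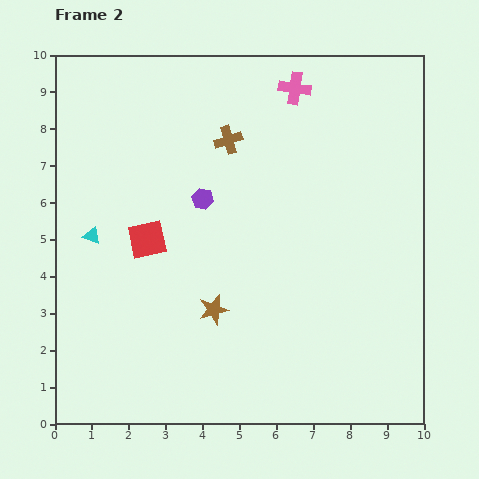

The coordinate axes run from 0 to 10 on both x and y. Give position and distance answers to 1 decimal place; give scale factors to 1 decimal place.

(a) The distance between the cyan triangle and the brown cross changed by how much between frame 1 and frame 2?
-2.7

Distance in frame 1: 7.2. Distance in frame 2: 4.5.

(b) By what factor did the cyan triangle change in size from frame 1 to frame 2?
0.6×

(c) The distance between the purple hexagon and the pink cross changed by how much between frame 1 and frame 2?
+0.6

Distance in frame 1: 3.3. Distance in frame 2: 3.9.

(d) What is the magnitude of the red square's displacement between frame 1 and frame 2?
3.2

The red square moved from (1.9, 8.1) to (2.5, 5.0), a distance of √(0.6² + 3.1²) ≈ 3.2.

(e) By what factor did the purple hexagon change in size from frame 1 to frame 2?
0.7×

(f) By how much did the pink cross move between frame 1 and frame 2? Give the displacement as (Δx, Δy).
(1.4, -0.3)

The pink cross was at (5.1, 9.4) in frame 1 and (6.5, 9.1) in frame 2.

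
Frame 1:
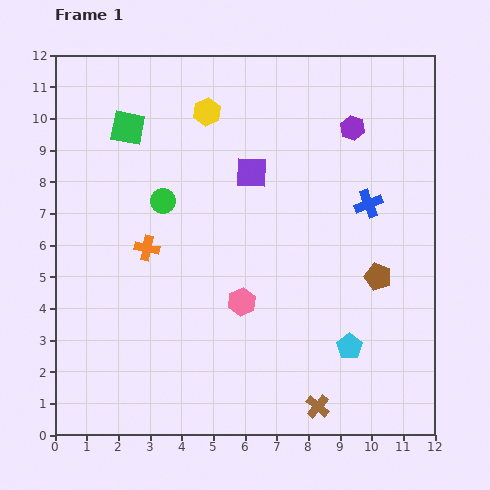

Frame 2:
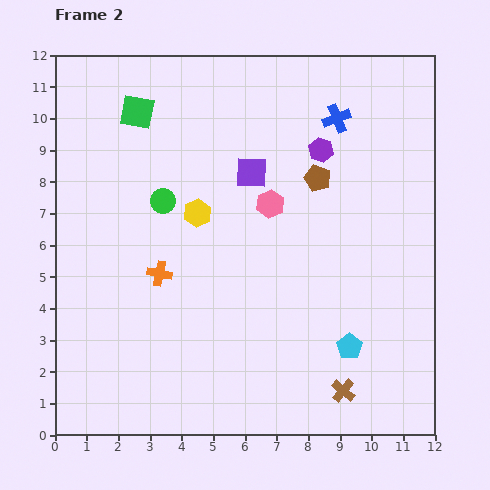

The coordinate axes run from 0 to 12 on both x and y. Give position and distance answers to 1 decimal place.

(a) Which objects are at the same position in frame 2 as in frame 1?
the cyan pentagon, the green circle, the purple square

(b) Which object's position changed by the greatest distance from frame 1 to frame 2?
the brown pentagon

(moved 3.6; next 3.2)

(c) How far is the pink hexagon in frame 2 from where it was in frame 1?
3.2

The pink hexagon moved from (5.9, 4.2) to (6.8, 7.3), a distance of √(0.9² + 3.1²) ≈ 3.2.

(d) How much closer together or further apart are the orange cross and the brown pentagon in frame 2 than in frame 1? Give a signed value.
-1.6

Distance in frame 1: 7.4. Distance in frame 2: 5.8.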